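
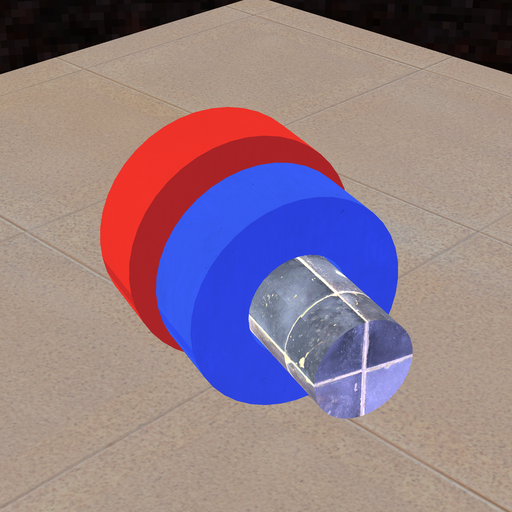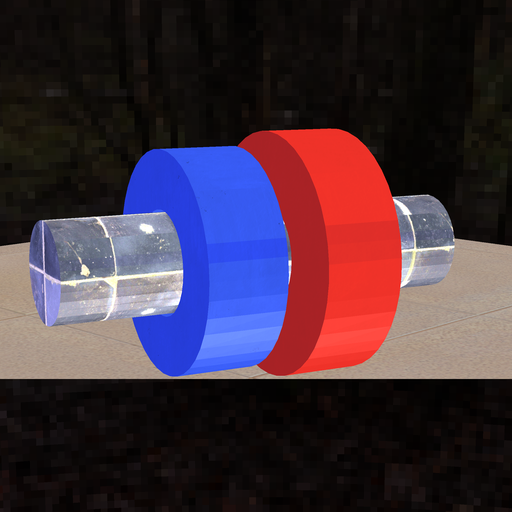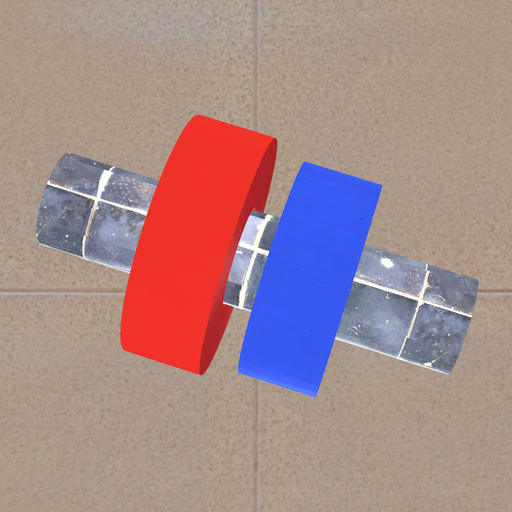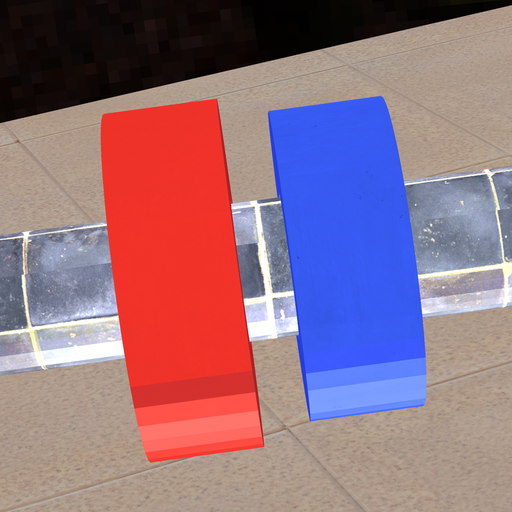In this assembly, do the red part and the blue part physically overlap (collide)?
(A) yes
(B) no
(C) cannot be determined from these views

(B) no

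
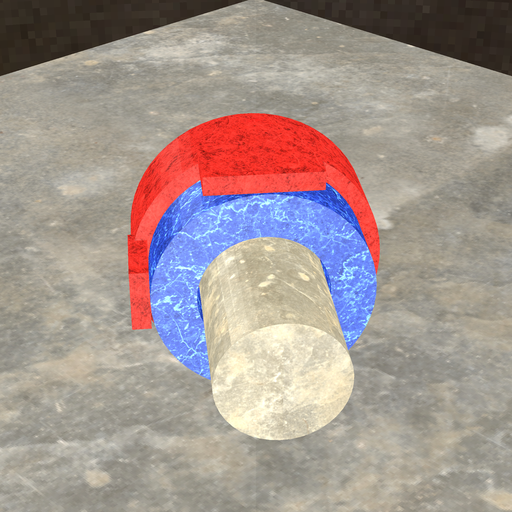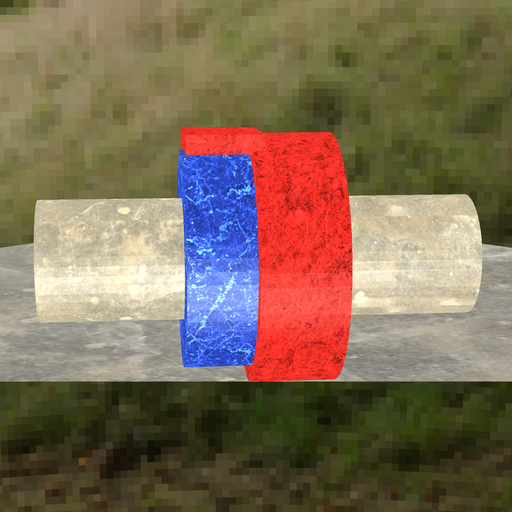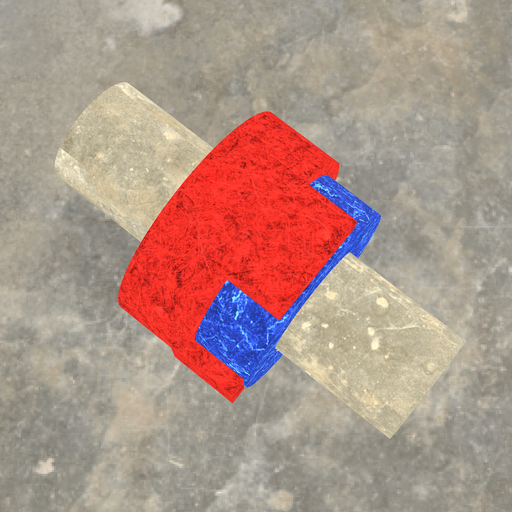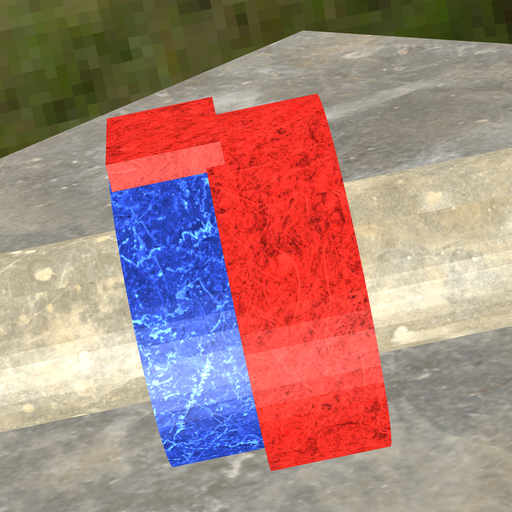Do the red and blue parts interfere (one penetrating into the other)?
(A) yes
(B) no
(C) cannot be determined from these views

(A) yes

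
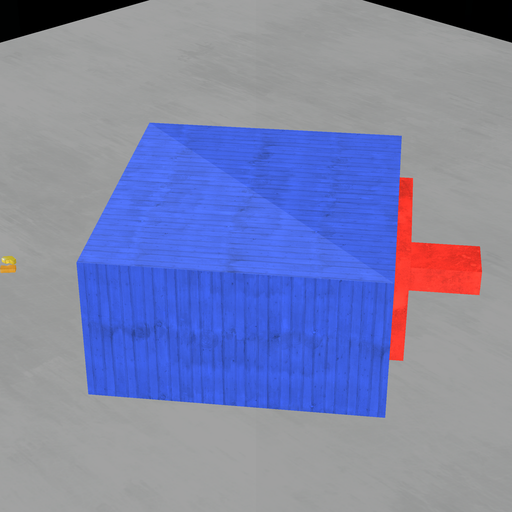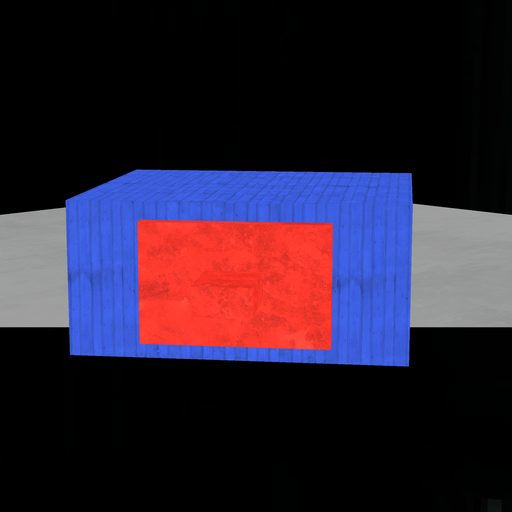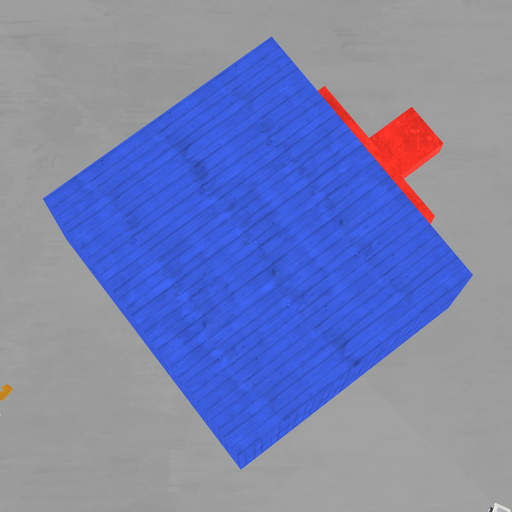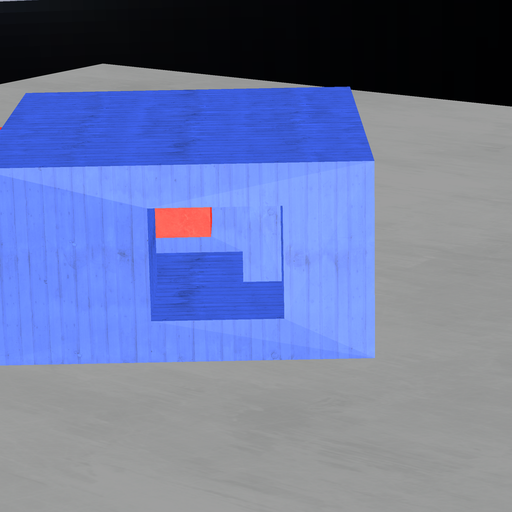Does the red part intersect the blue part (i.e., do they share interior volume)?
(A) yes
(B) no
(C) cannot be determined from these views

(B) no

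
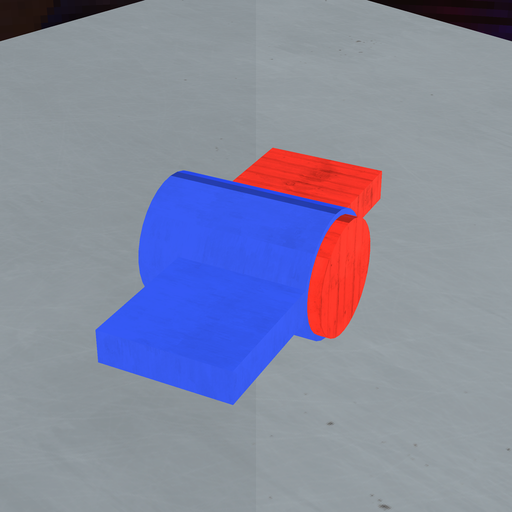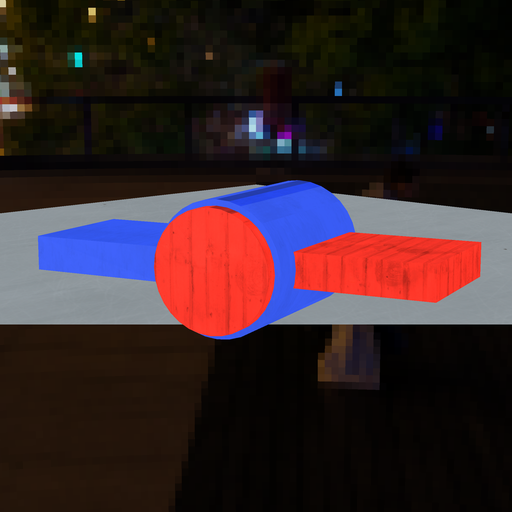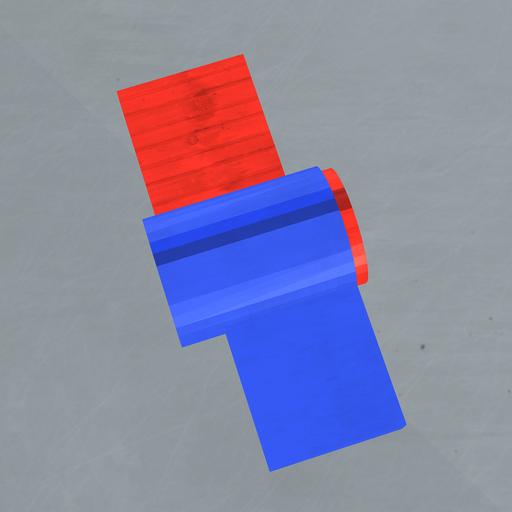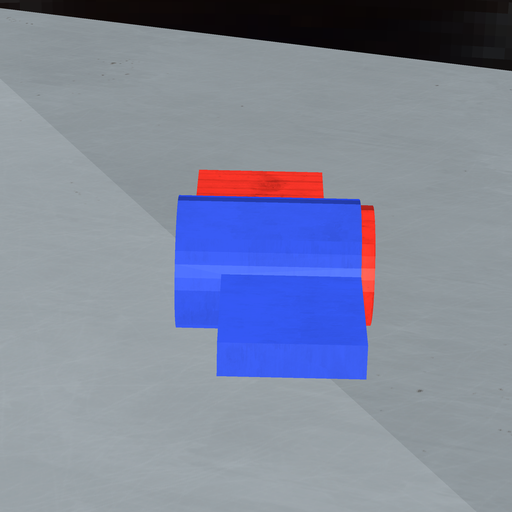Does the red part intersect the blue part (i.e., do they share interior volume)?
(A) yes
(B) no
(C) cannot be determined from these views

(A) yes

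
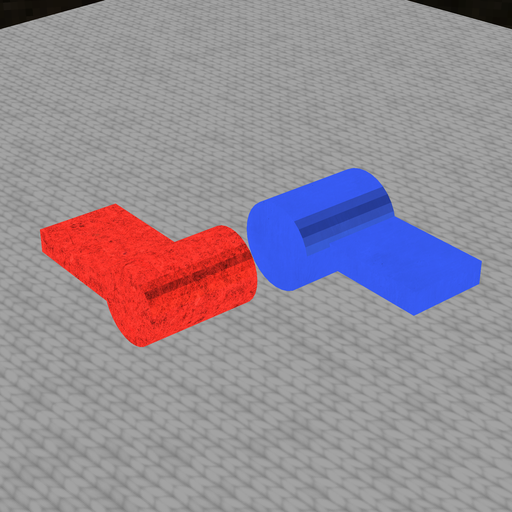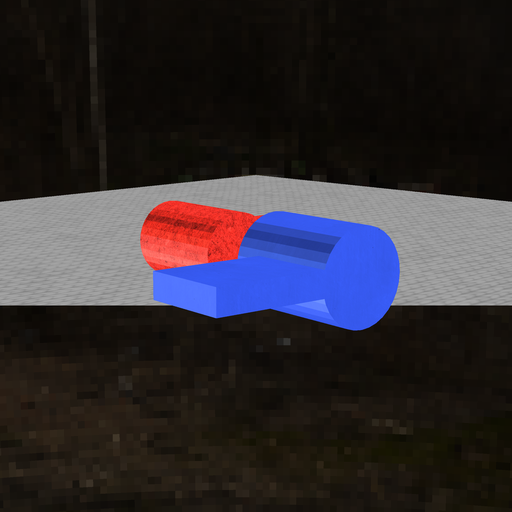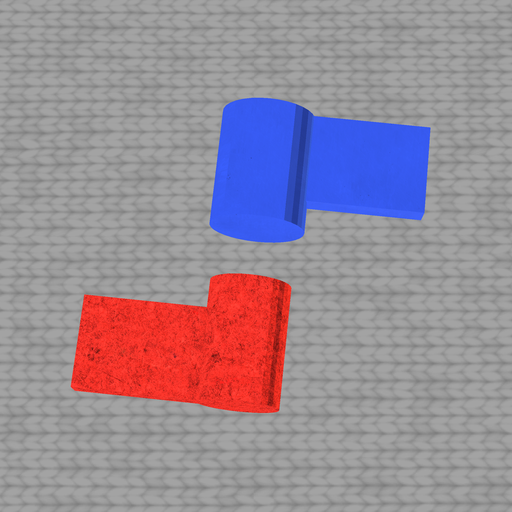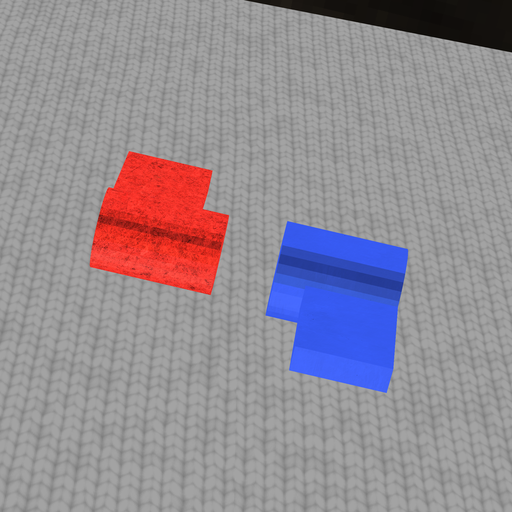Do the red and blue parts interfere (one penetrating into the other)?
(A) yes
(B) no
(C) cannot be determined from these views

(B) no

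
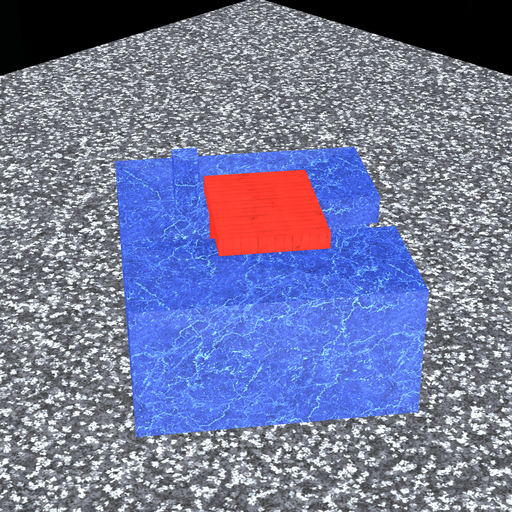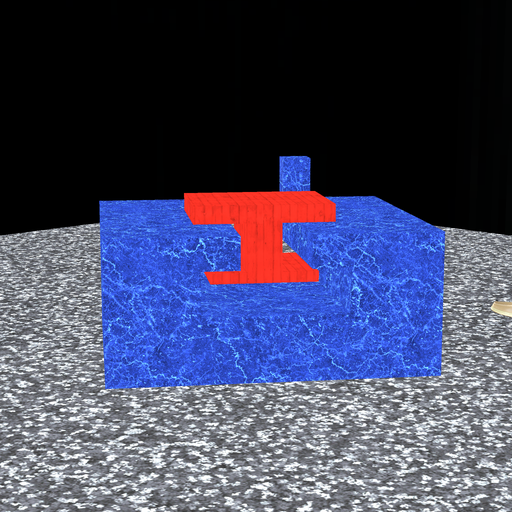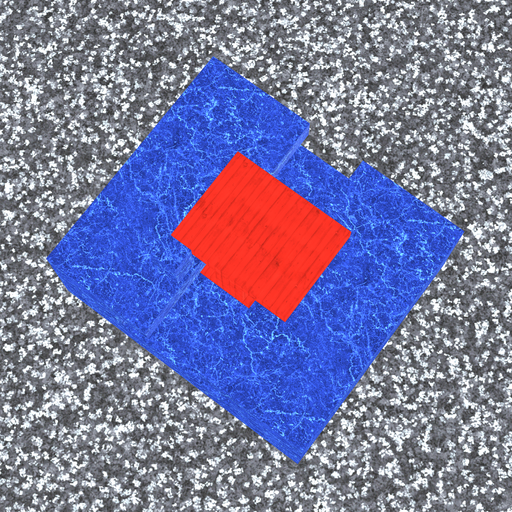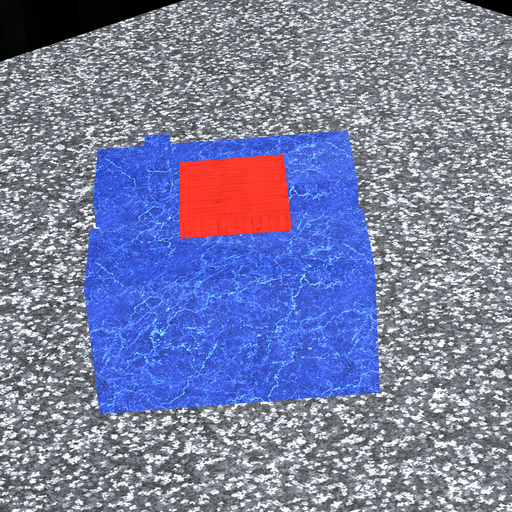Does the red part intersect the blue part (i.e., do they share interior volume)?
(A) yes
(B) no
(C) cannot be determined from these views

(B) no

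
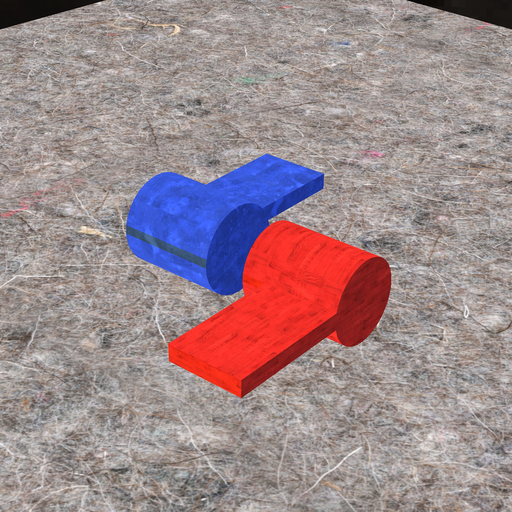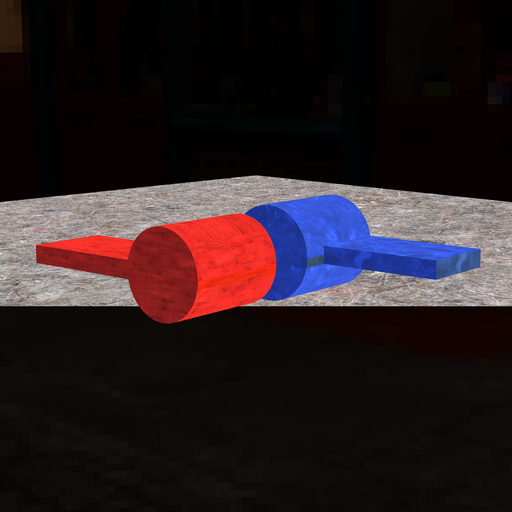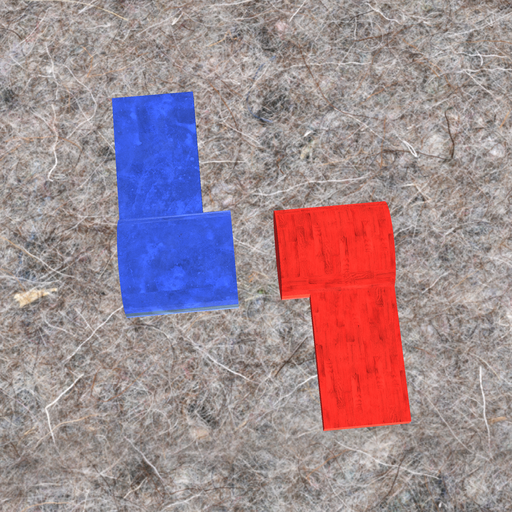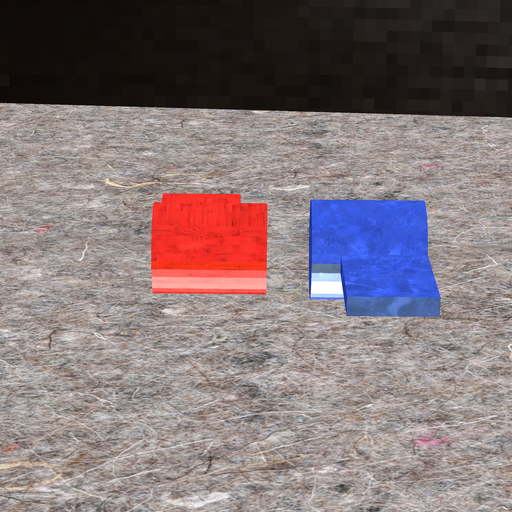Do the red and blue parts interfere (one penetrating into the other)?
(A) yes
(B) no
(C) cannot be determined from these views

(B) no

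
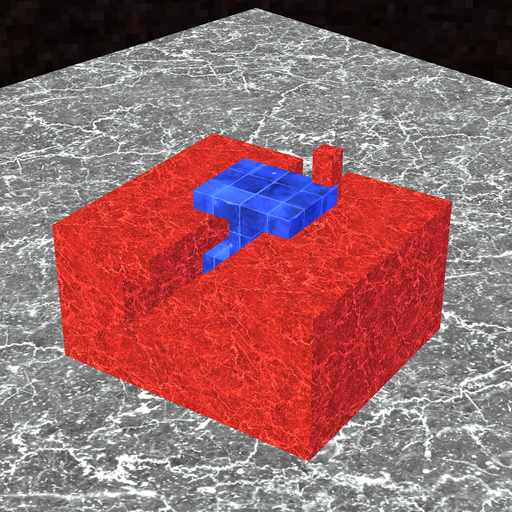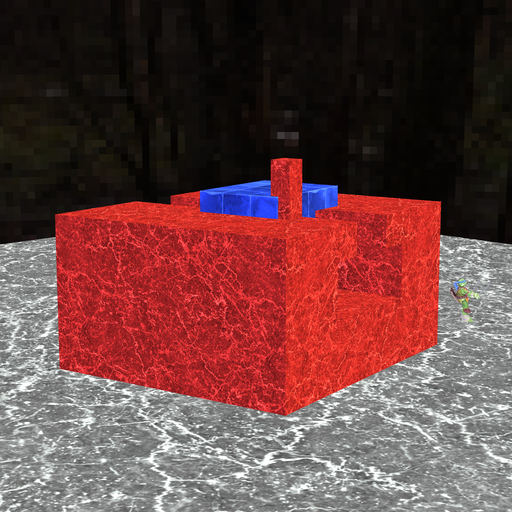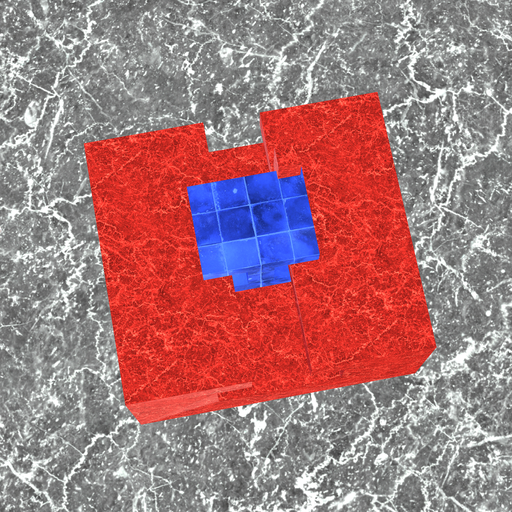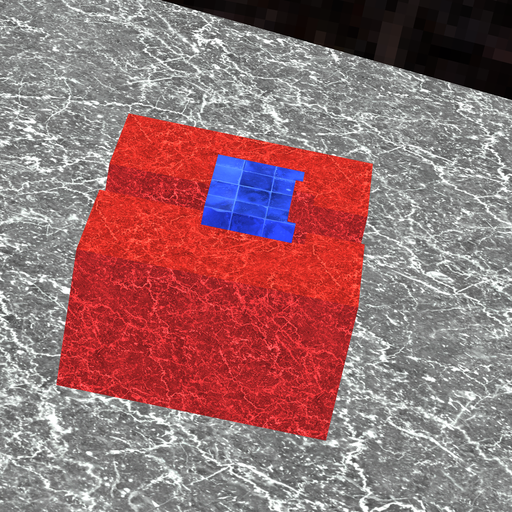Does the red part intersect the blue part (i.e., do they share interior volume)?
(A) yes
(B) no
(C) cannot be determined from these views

(A) yes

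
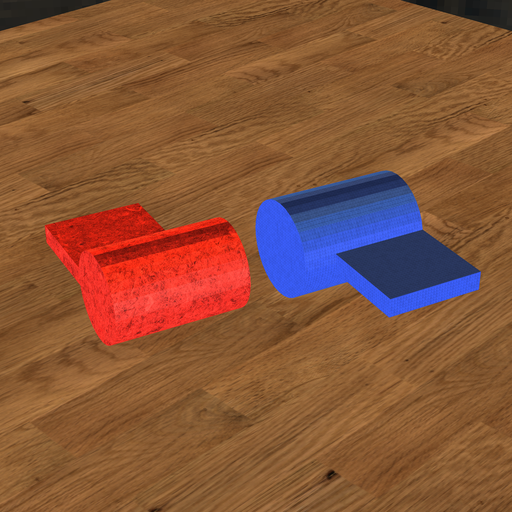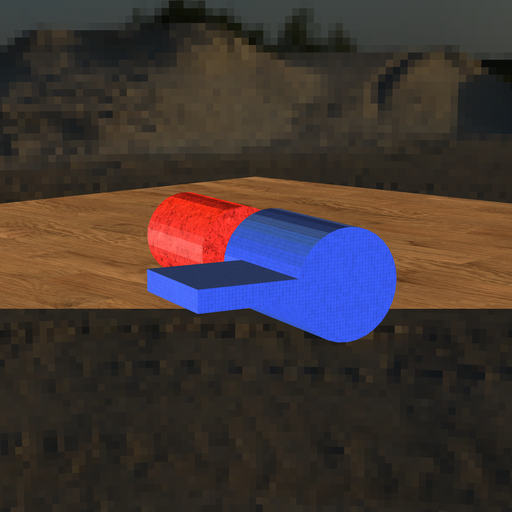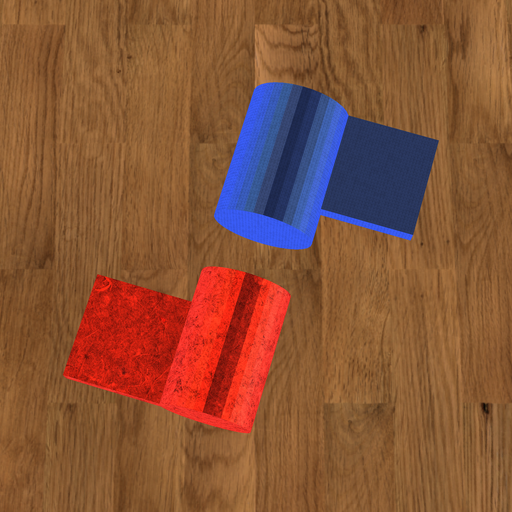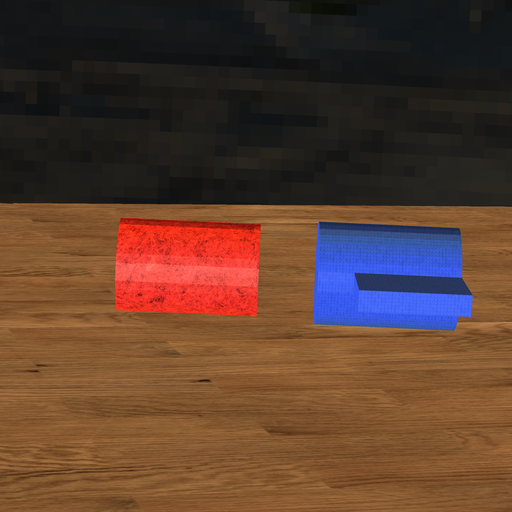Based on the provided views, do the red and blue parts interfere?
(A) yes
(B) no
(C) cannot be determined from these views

(B) no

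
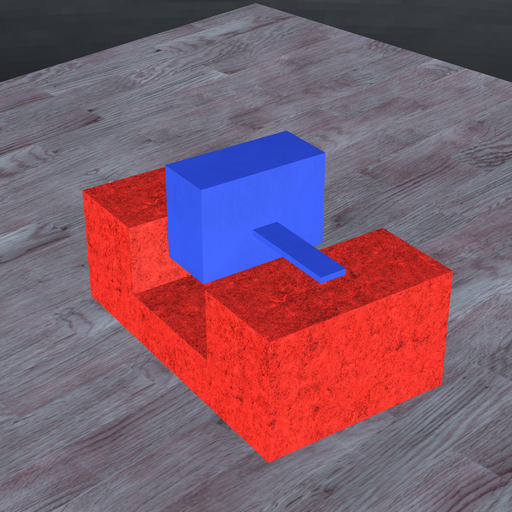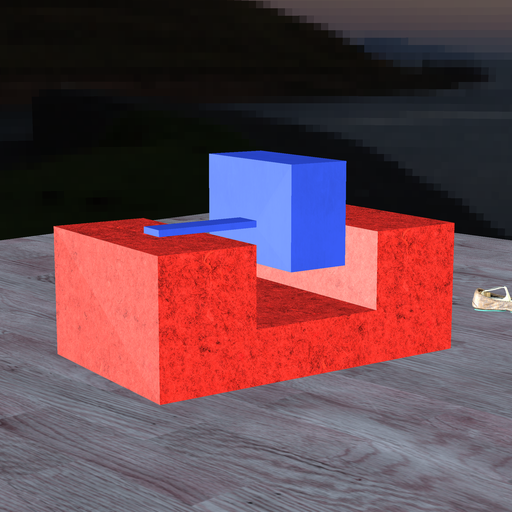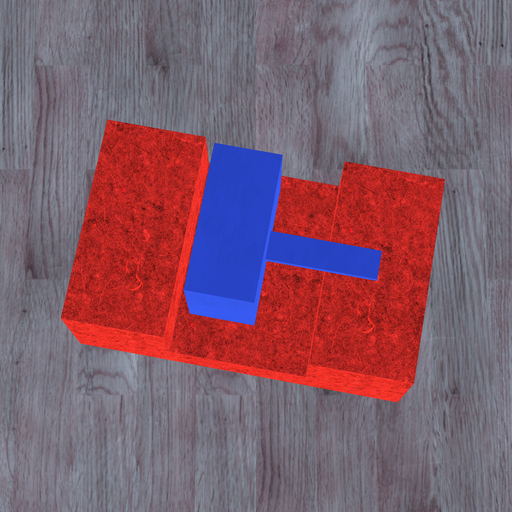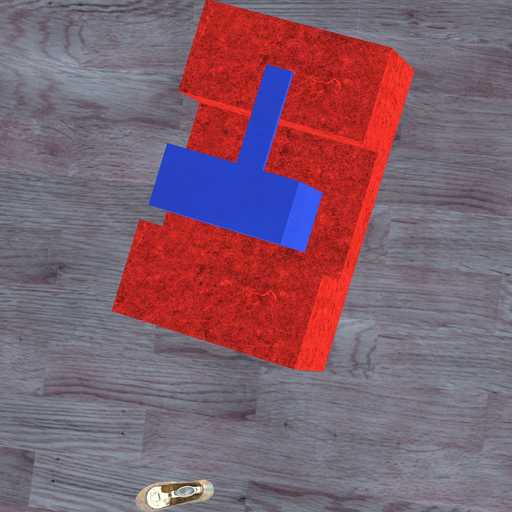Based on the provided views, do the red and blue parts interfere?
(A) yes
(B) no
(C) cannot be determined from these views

(B) no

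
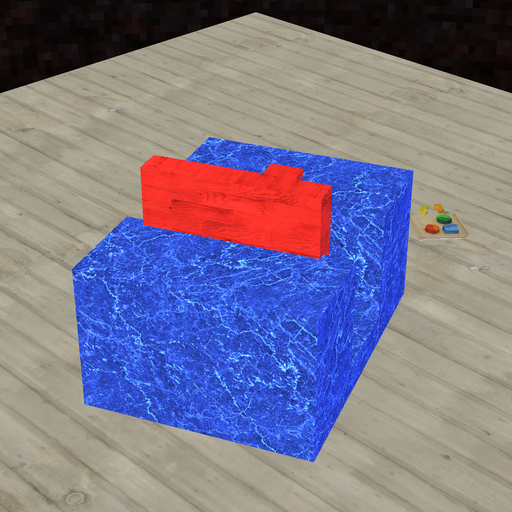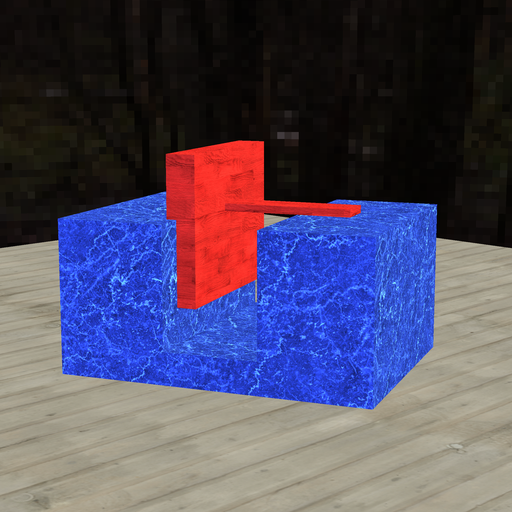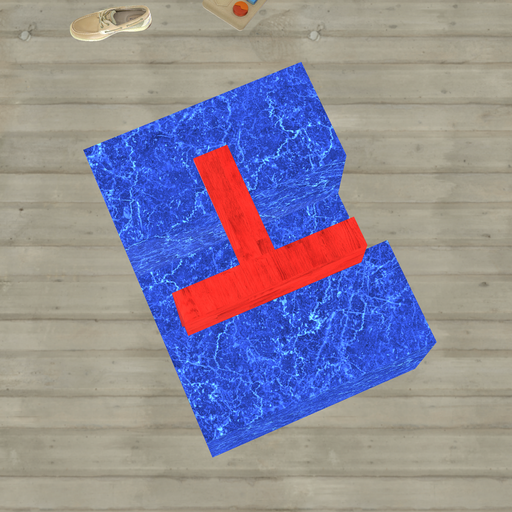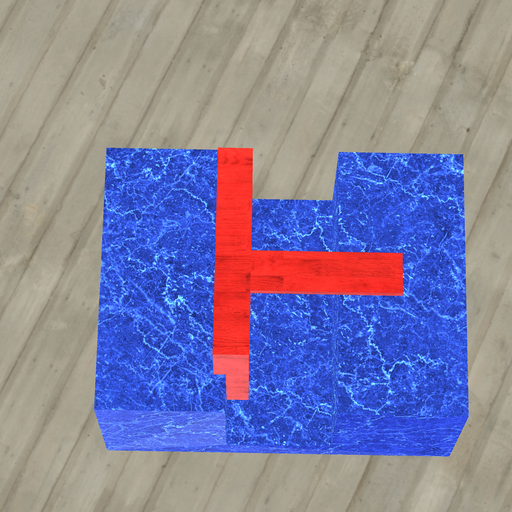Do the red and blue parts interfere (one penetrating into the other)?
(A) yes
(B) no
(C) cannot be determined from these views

(A) yes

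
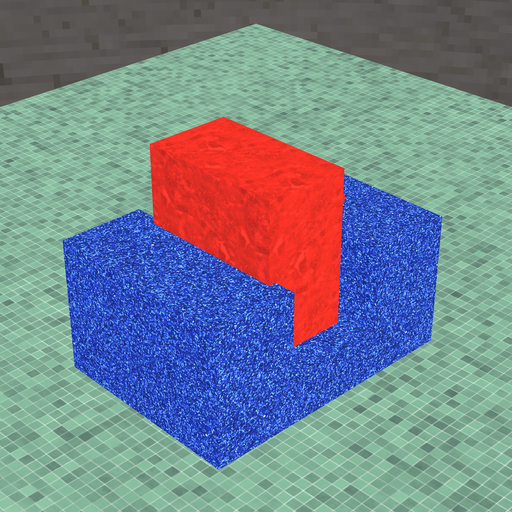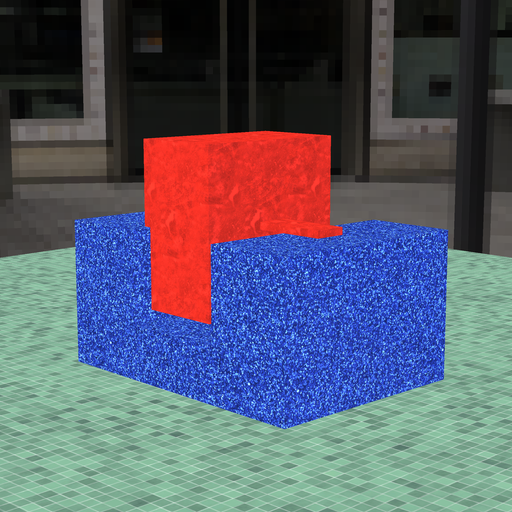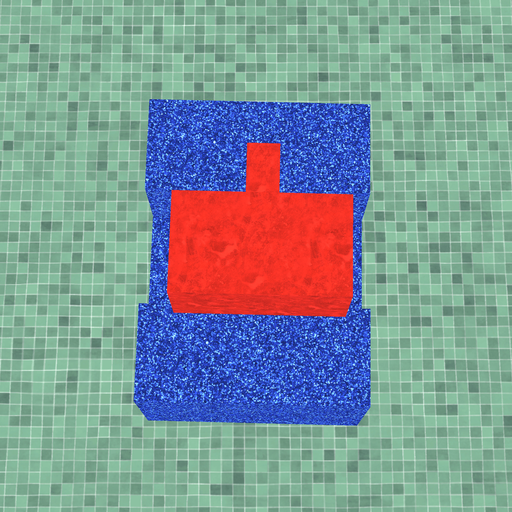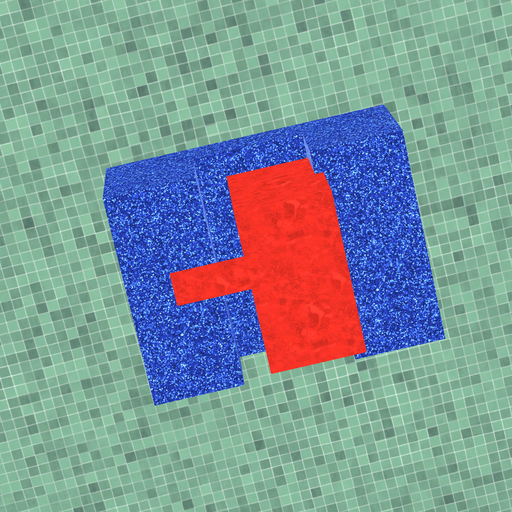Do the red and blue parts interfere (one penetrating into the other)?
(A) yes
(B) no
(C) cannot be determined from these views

(A) yes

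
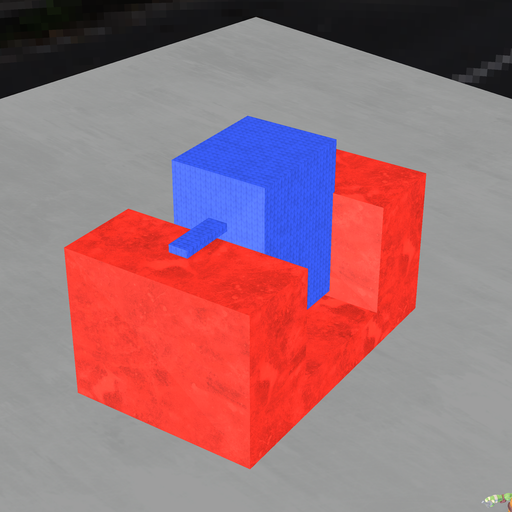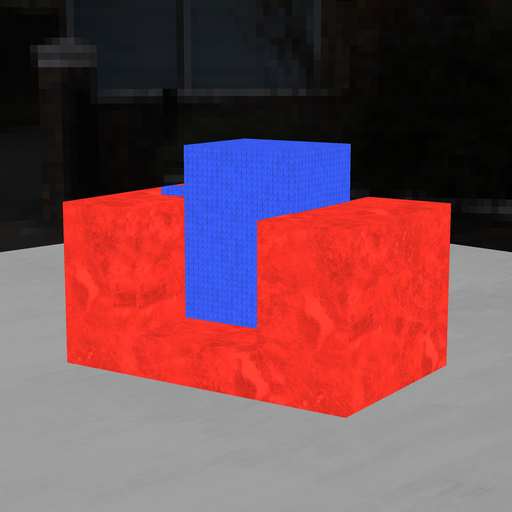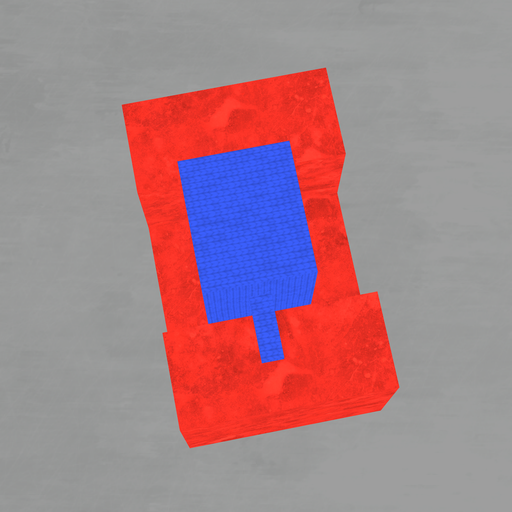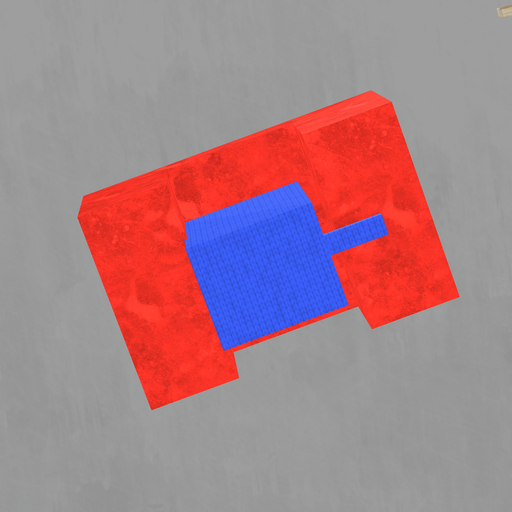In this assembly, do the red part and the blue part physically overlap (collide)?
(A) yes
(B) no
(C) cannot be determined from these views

(A) yes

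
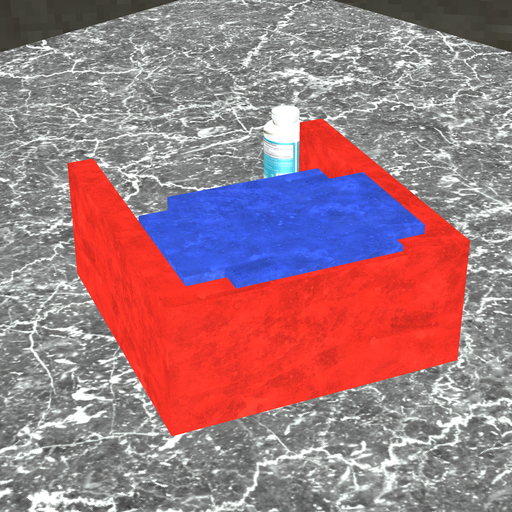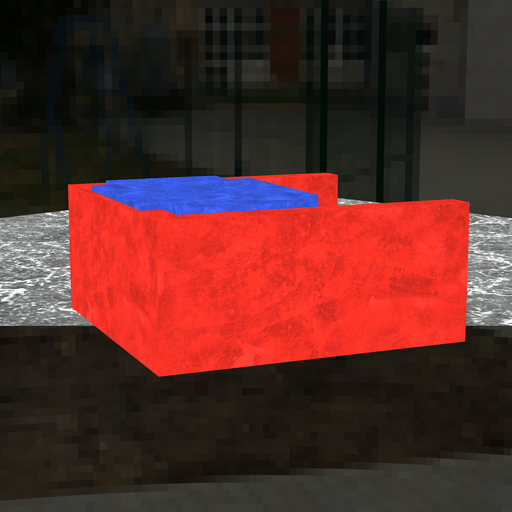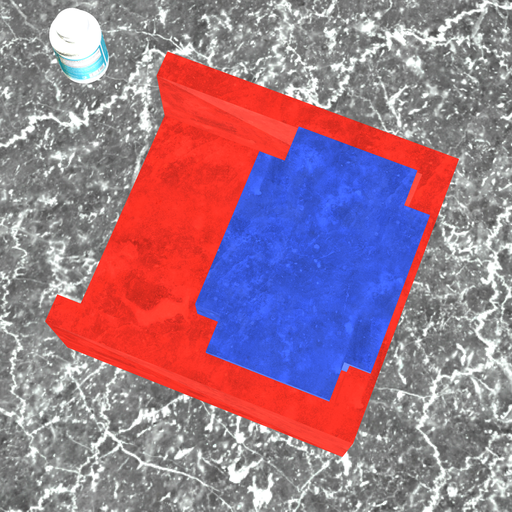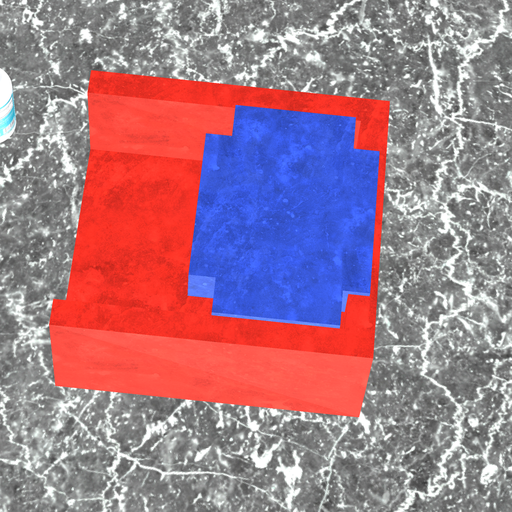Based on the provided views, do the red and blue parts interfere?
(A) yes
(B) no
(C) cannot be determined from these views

(A) yes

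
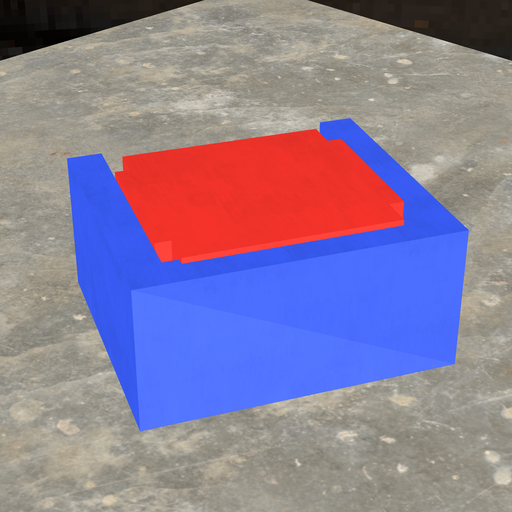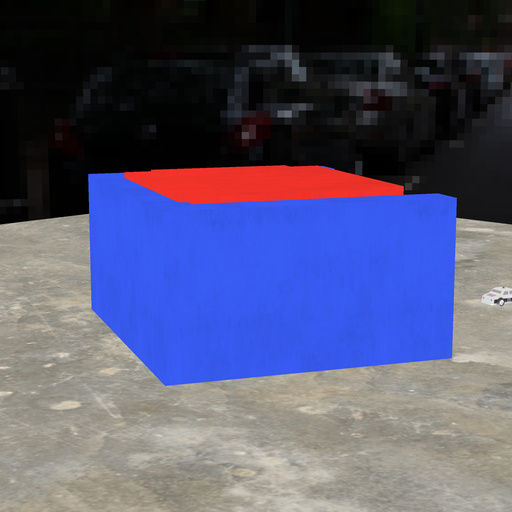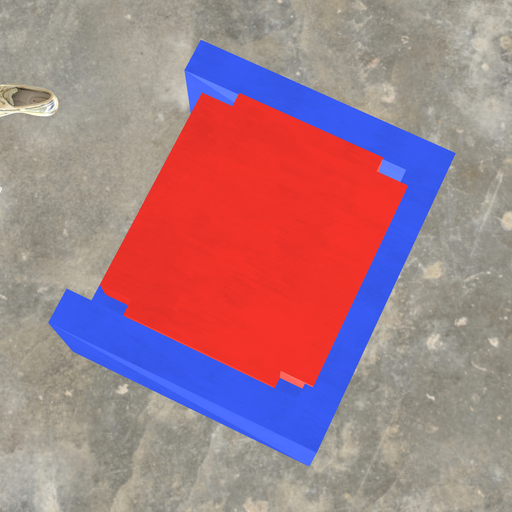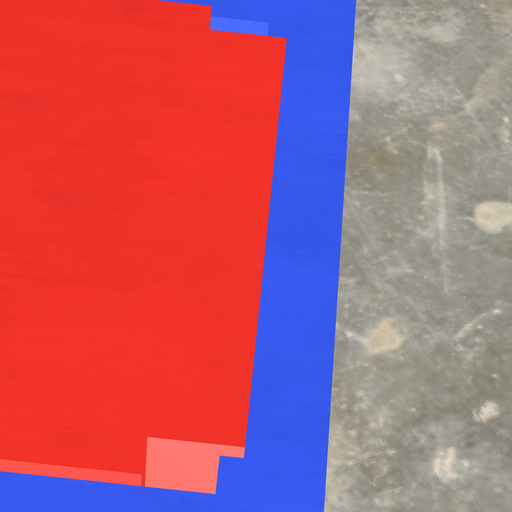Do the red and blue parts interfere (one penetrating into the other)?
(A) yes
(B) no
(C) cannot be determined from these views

(A) yes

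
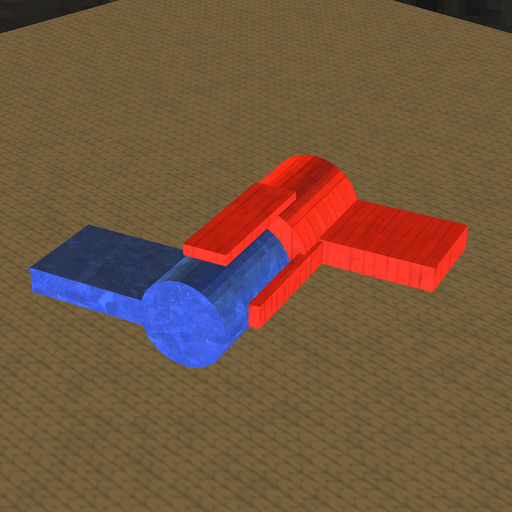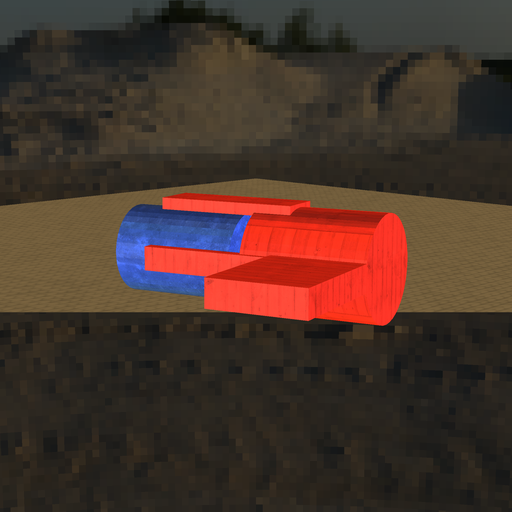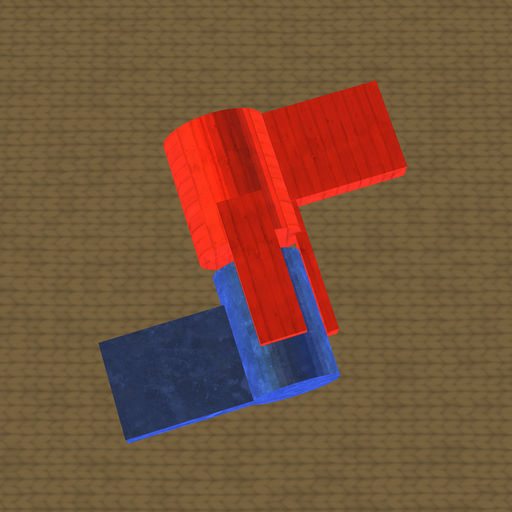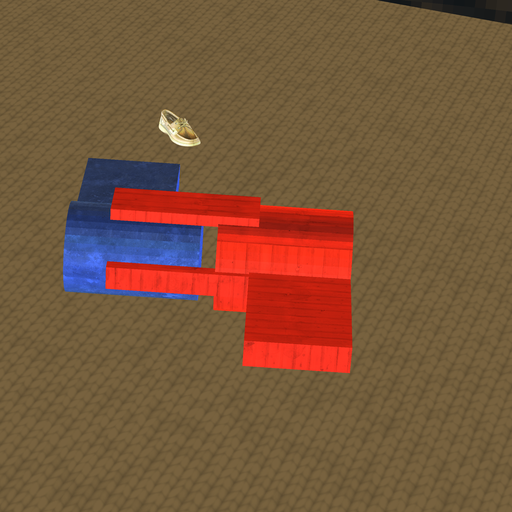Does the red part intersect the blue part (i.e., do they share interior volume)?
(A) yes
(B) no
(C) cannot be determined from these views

(B) no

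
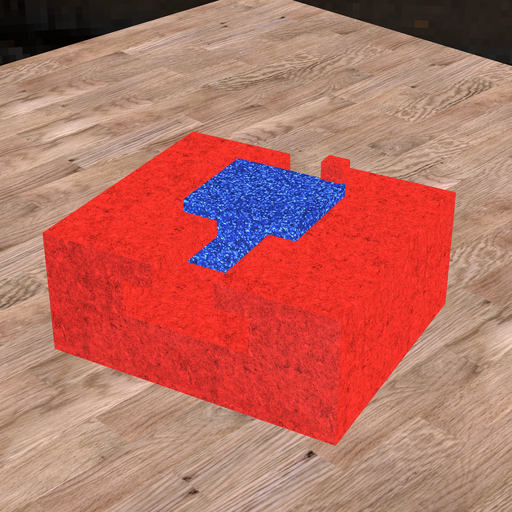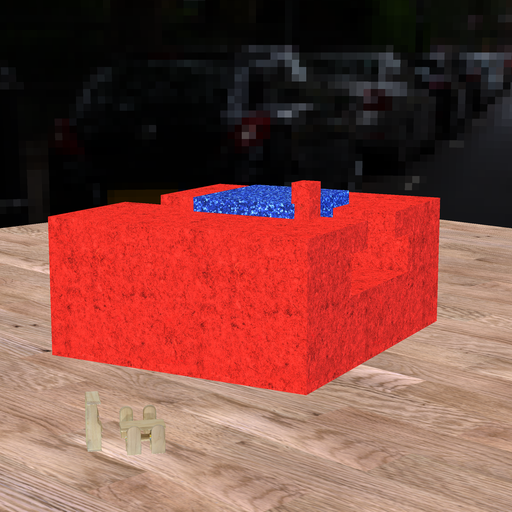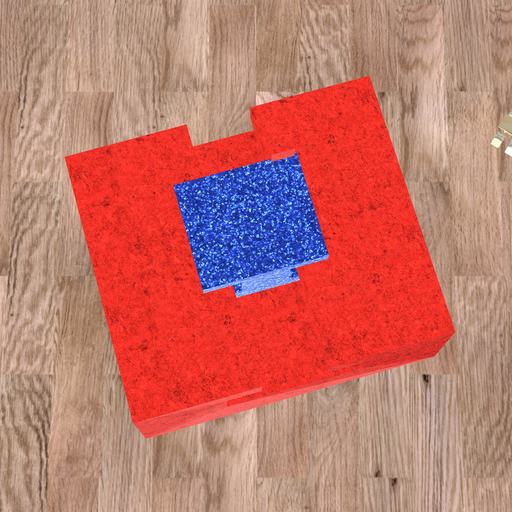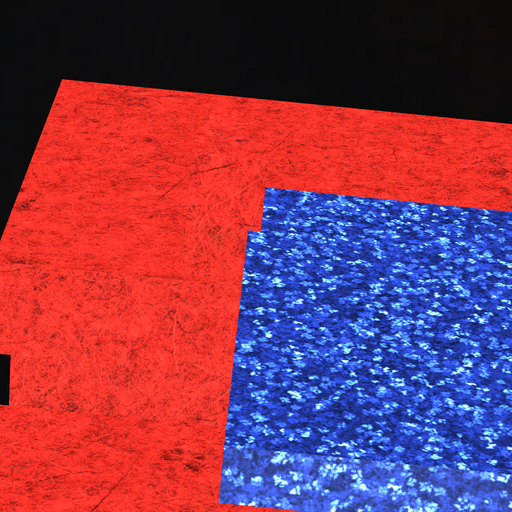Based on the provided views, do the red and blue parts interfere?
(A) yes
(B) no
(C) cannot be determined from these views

(A) yes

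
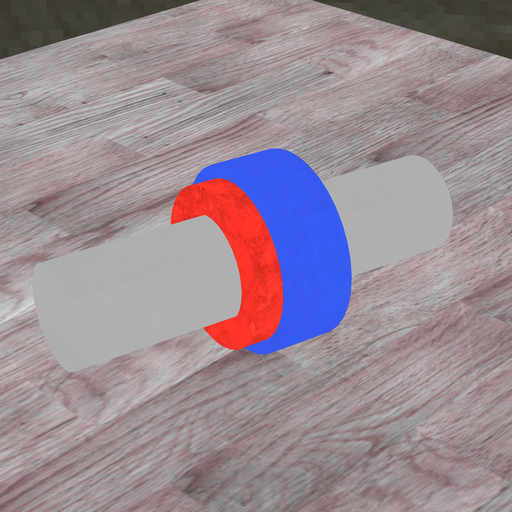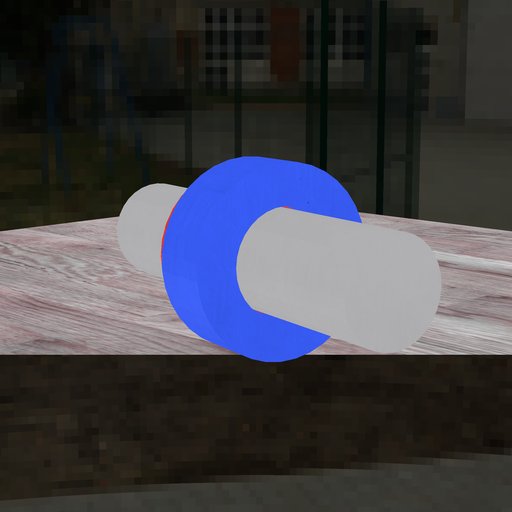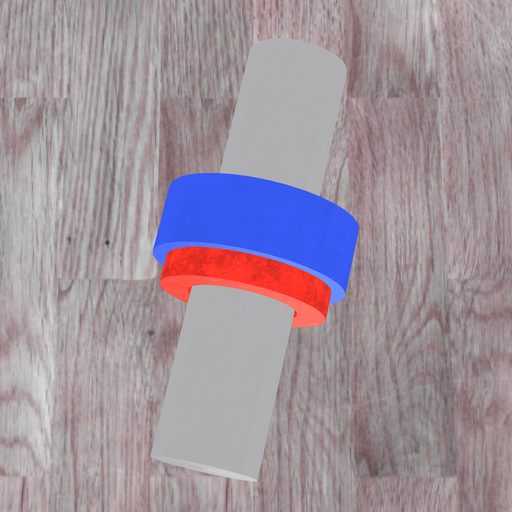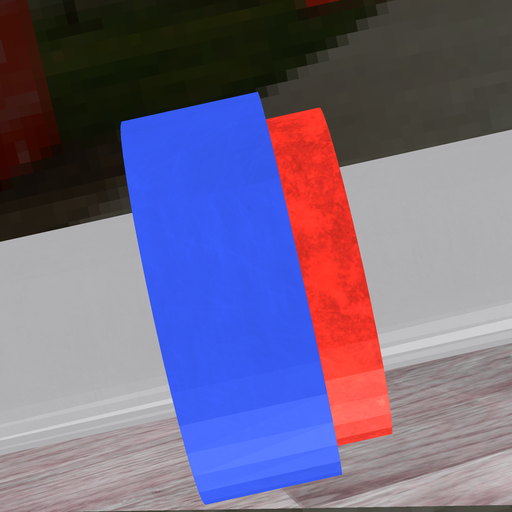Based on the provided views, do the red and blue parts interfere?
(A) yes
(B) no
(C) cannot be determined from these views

(A) yes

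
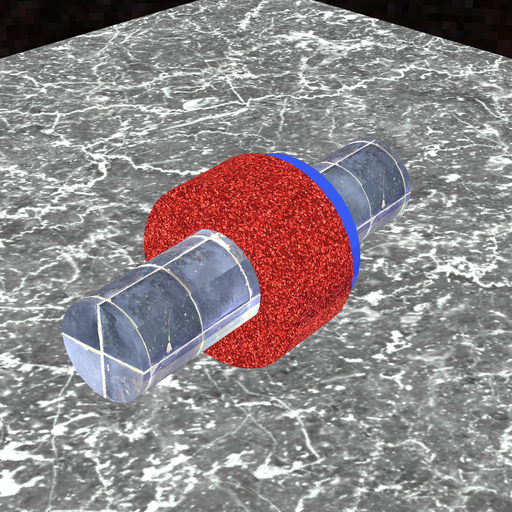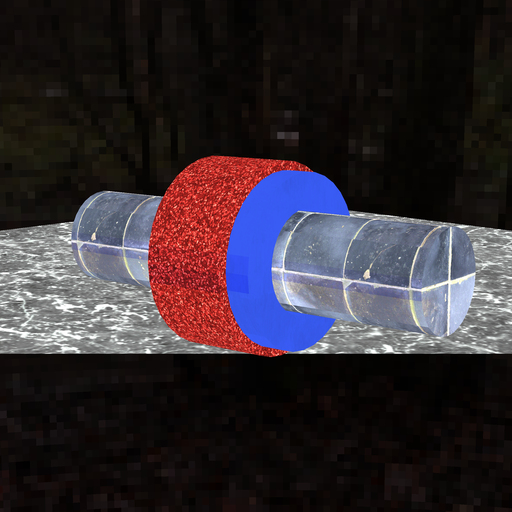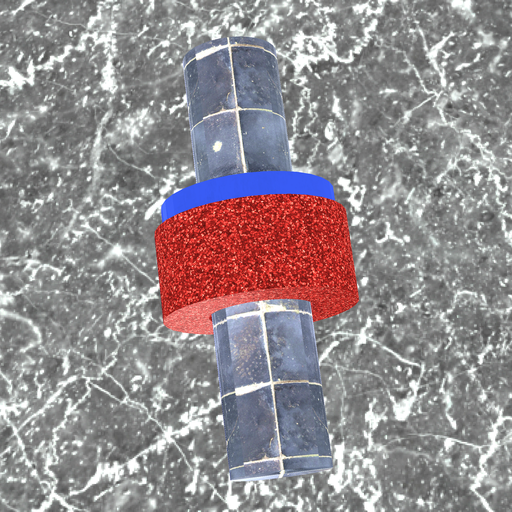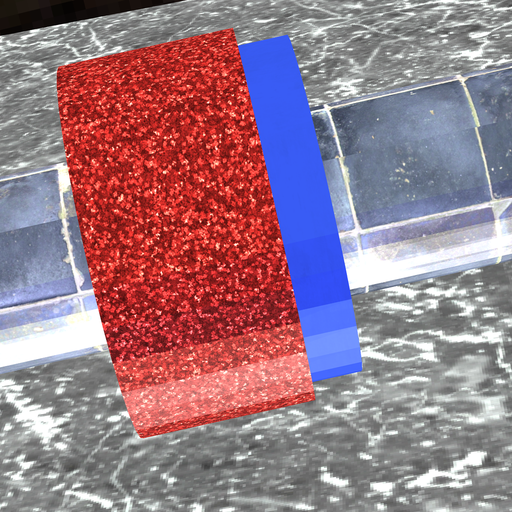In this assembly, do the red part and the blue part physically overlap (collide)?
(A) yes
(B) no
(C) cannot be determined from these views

(A) yes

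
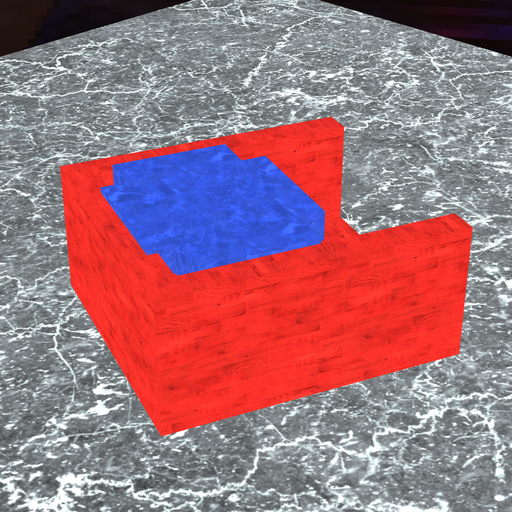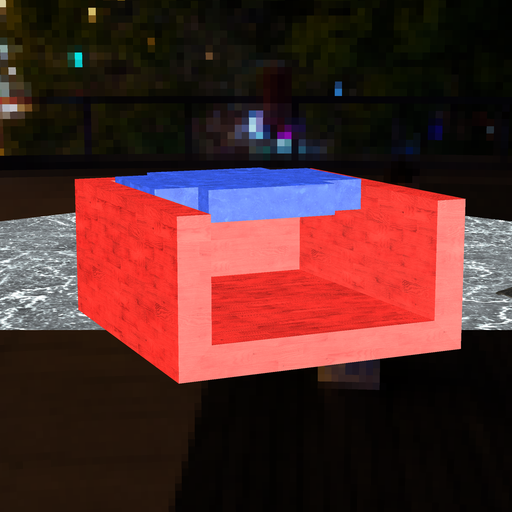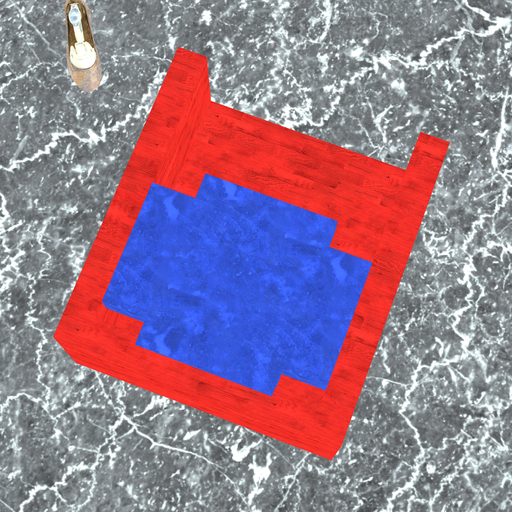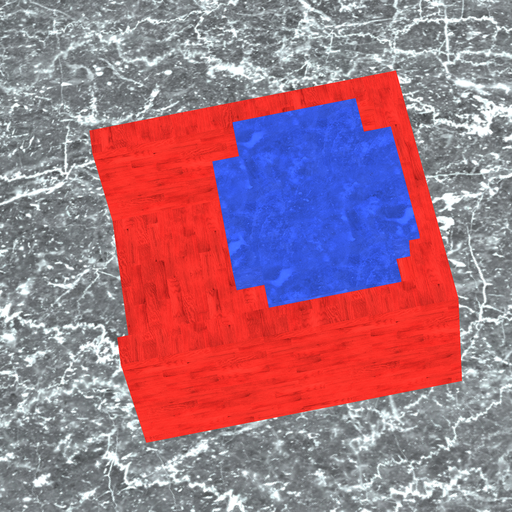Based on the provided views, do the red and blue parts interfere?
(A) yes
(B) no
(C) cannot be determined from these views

(A) yes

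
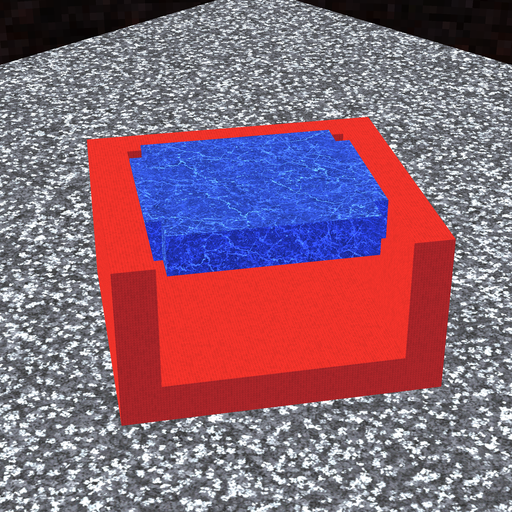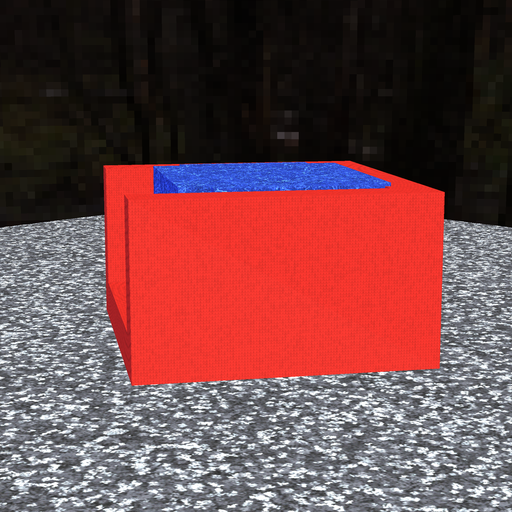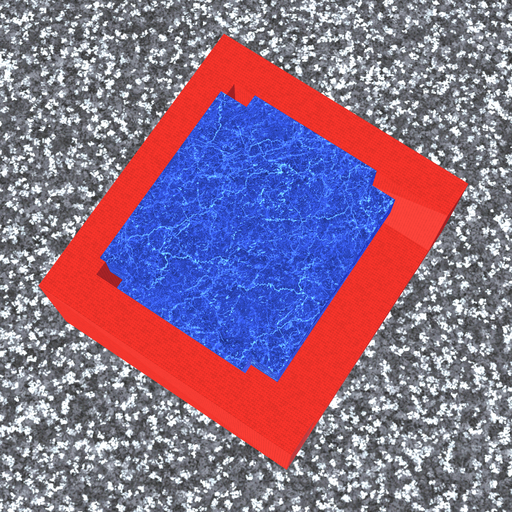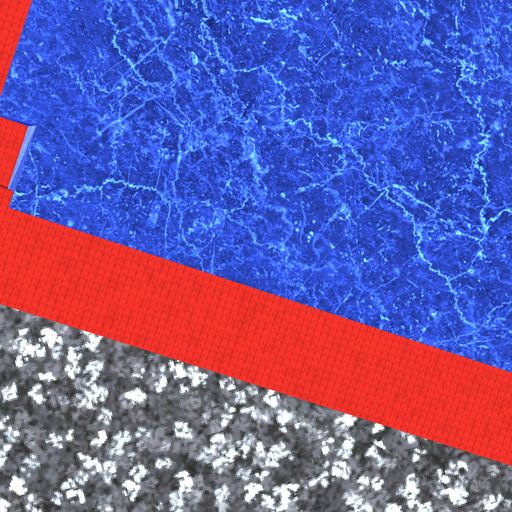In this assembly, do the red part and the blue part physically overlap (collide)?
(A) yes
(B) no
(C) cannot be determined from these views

(A) yes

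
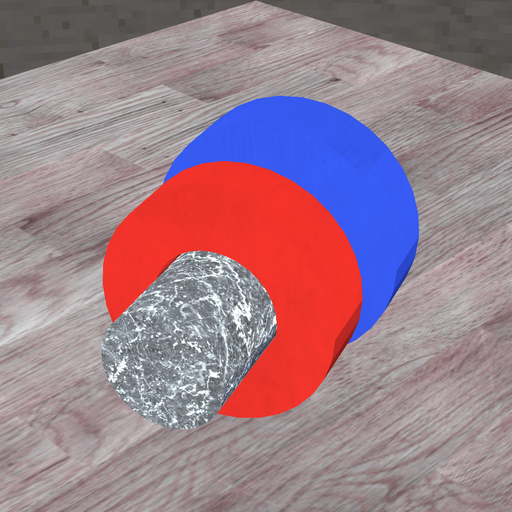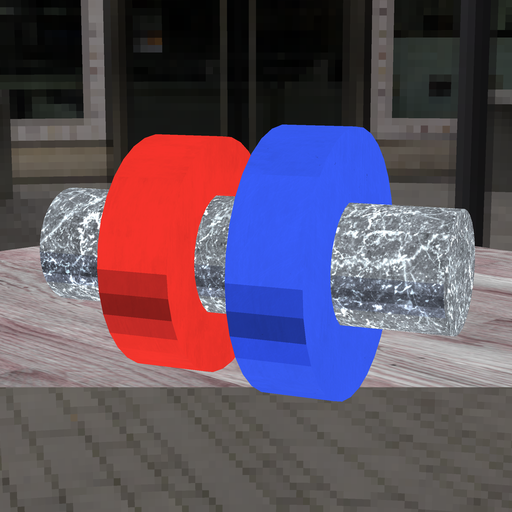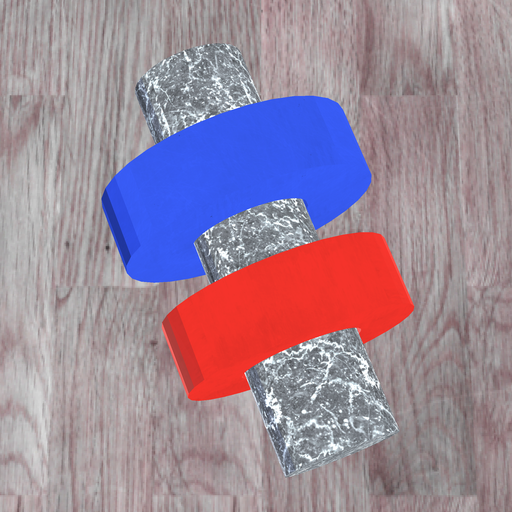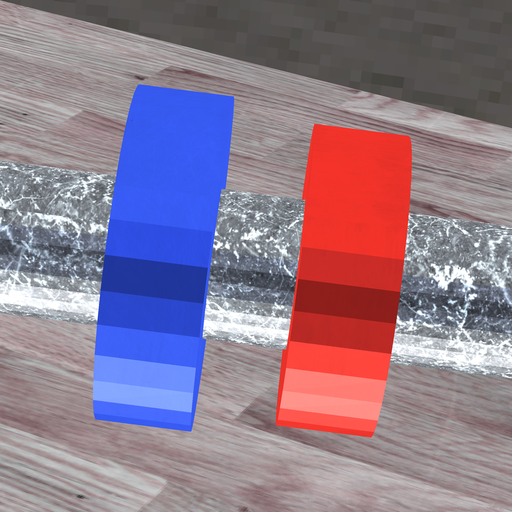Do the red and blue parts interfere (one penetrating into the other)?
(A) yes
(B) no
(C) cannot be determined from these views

(B) no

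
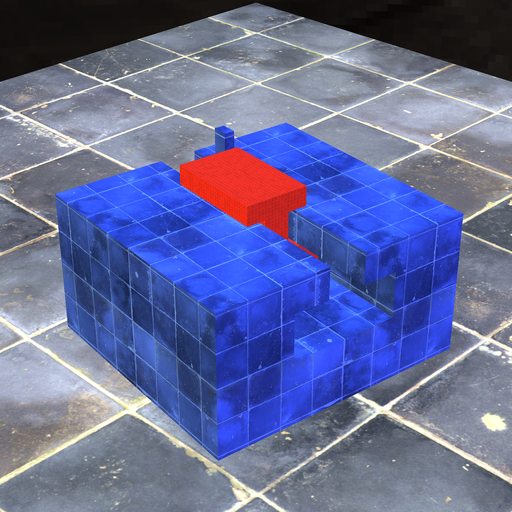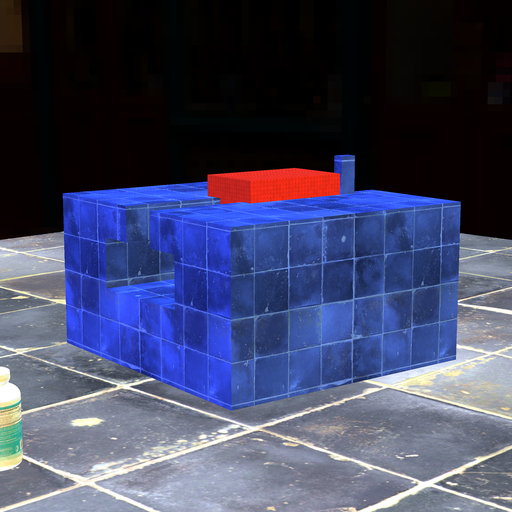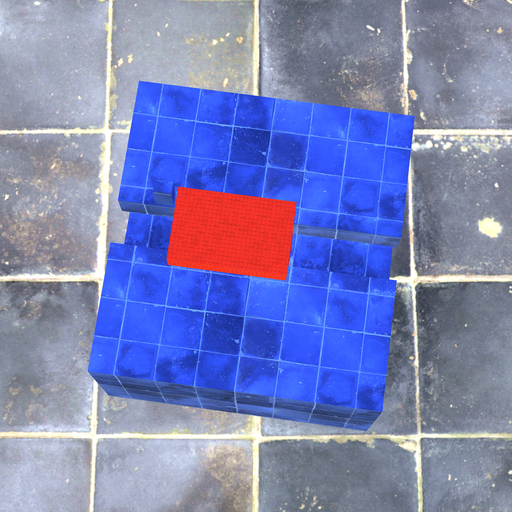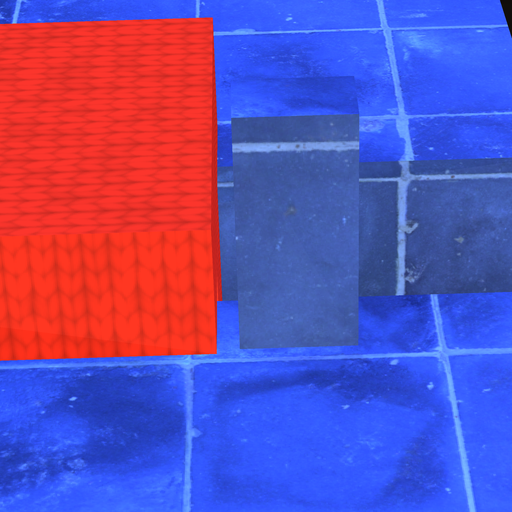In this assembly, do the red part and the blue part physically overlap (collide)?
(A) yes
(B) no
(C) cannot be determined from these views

(B) no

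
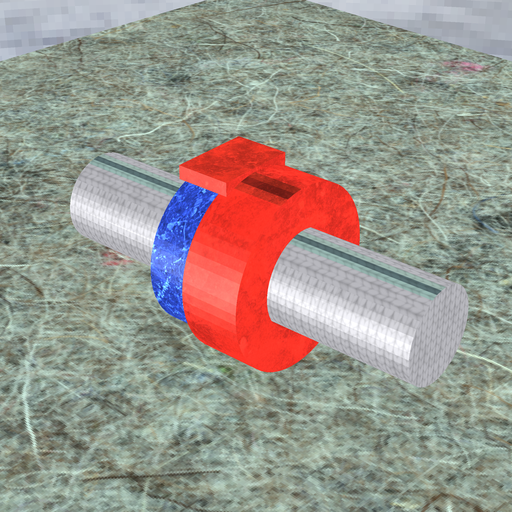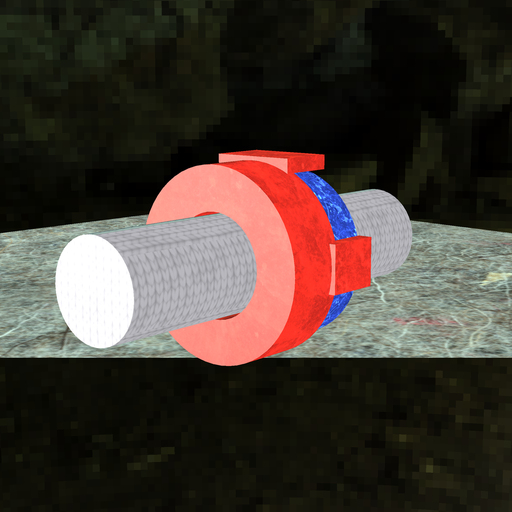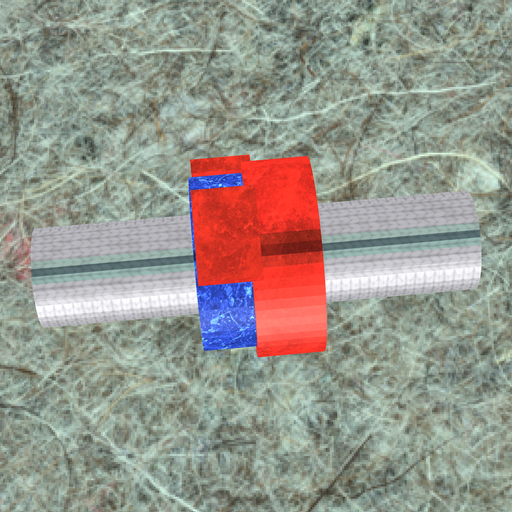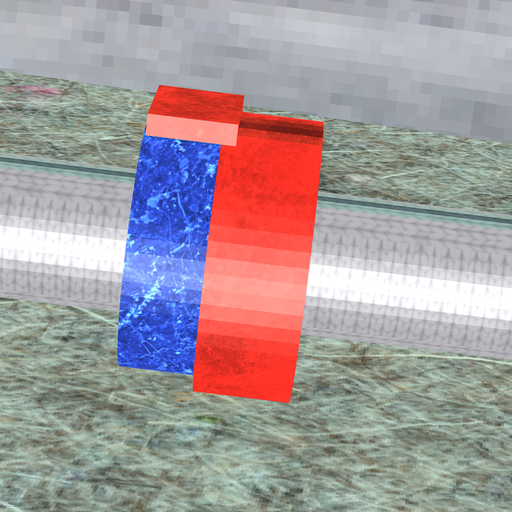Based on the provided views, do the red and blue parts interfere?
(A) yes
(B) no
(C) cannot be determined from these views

(A) yes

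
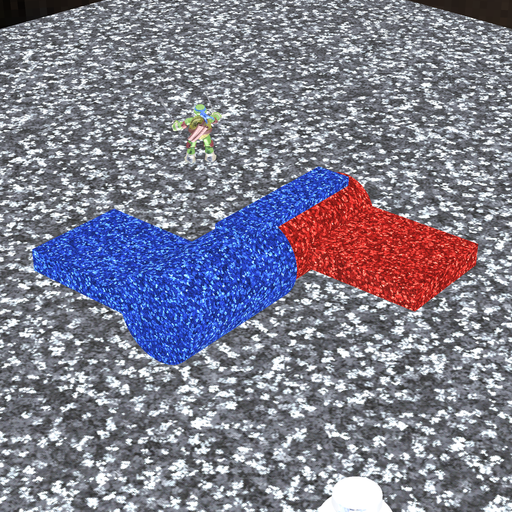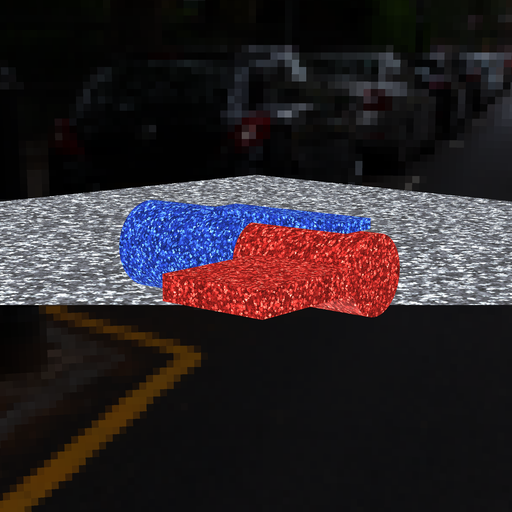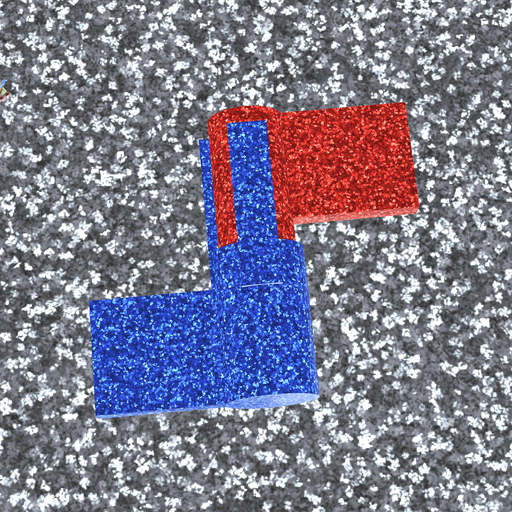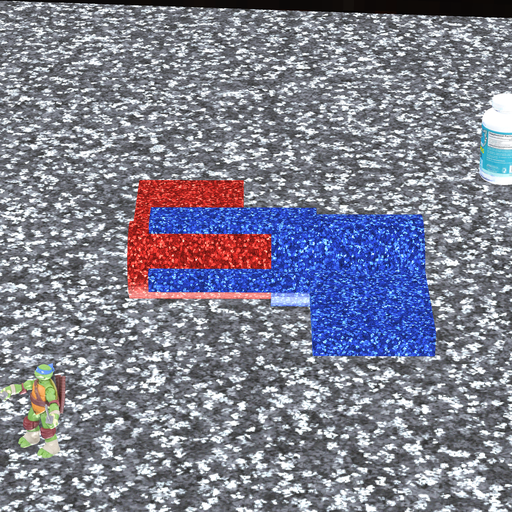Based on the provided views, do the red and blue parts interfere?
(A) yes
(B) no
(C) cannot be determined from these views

(A) yes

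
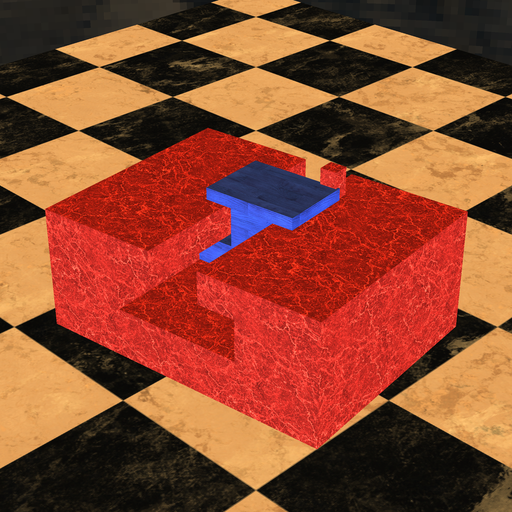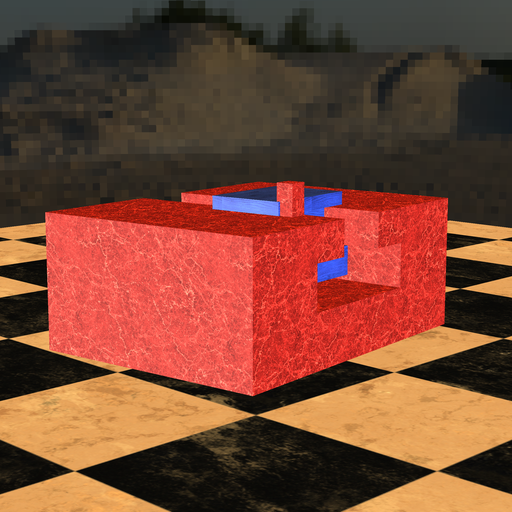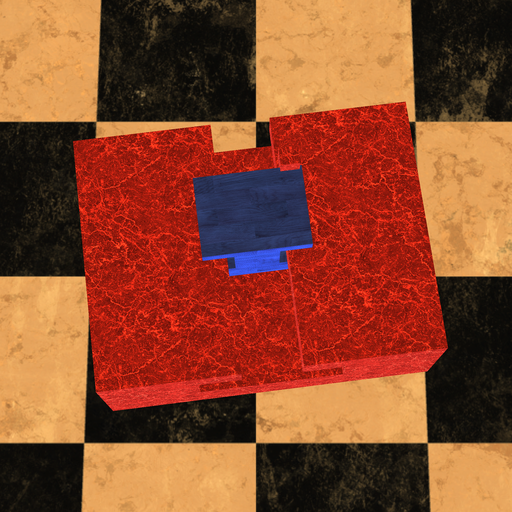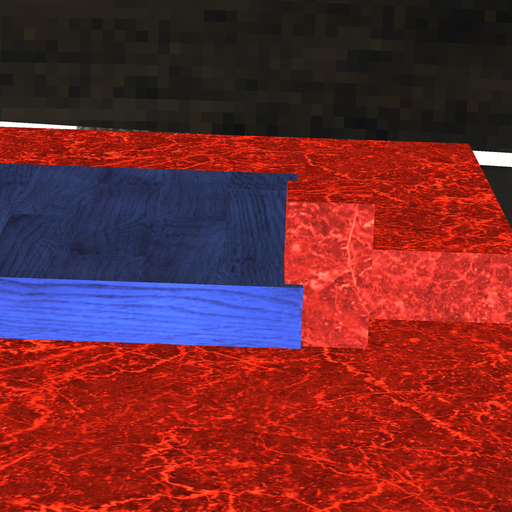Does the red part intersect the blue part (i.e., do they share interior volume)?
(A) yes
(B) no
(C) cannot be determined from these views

(A) yes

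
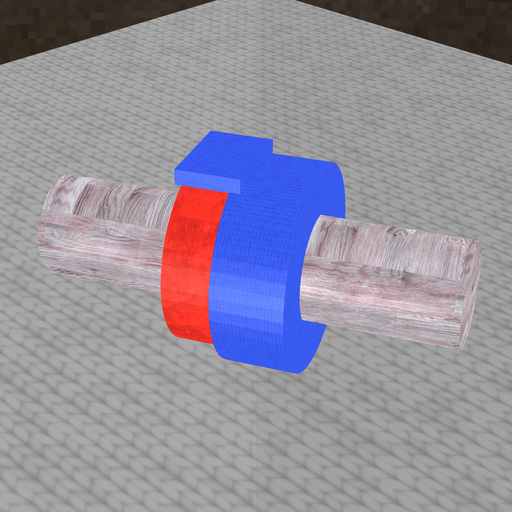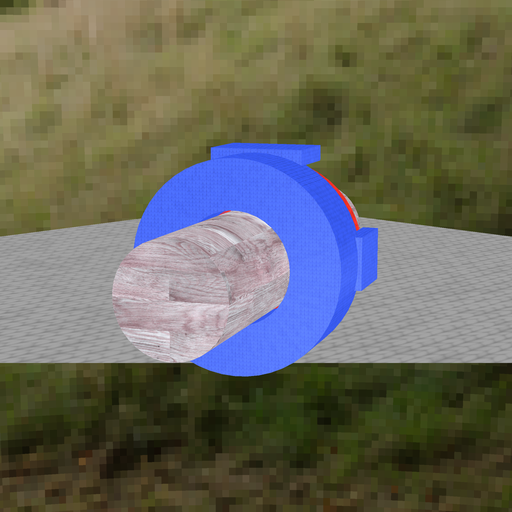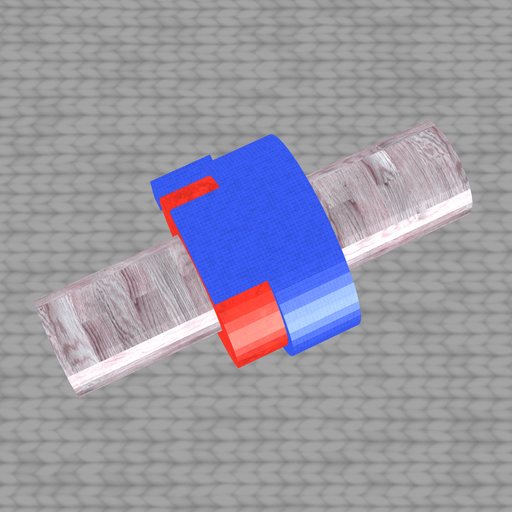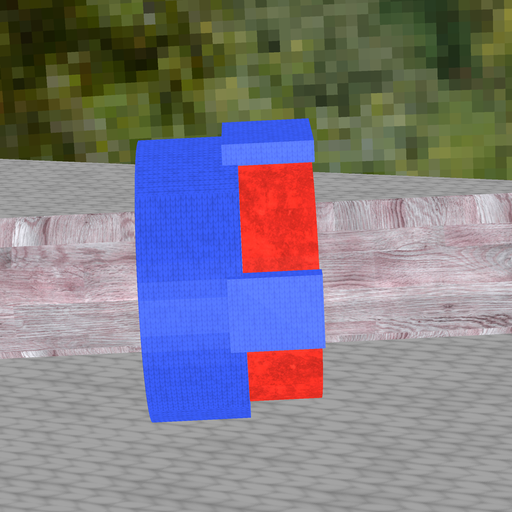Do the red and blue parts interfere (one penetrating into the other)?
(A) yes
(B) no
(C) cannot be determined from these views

(A) yes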